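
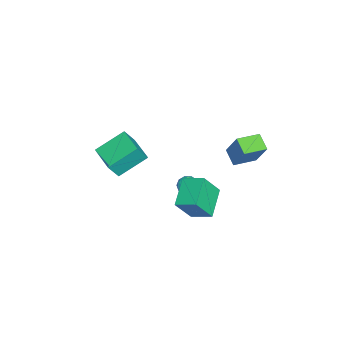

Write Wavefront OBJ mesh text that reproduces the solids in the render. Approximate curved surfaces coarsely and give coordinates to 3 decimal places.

v 0.735 1.287 -0.288
v 1.365 1.417 -0.06
v 0.955 0.203 -0.28
v 1.585 0.333 -0.052
v 1.046 0.442 0.354
v 0.91 1.112 0.348
v 1.41 0.508 -0.688
v 1.274 1.178 -0.694
v 1.783 0.935 -0.307
v 1.558 0.895 0.337
v 0.762 0.725 -0.677
v 0.537 0.685 -0.033
v 1.031 1.447 -0.175
v 1.289 0.173 -0.165
v 0.972 0.237 0.073
v 1.343 0.313 0.207
v 0.763 1.268 0.065
v 1.134 1.344 0.199
v 0.946 0.771 0.443
v 1.186 0.276 -0.539
v 1.557 0.352 -0.405
v 0.977 1.307 -0.547
v 1.348 1.383 -0.413
v 1.374 0.849 -0.783
v 1.647 1.24 -0.186
v 1.776 0.603 -0.181
v 1.673 0.706 -0.555
v 1.593 1.1 -0.558
v 1.515 1.216 0.193
v 1.644 0.579 0.198
v 1.327 0.644 0.436
v 1.247 1.037 0.433
v 1.76 0.934 0.047
v 0.676 1.041 -0.538
v 0.805 0.404 -0.533
v 1.073 0.583 -0.773
v 0.993 0.976 -0.776
v 0.544 1.017 -0.159
v 0.673 0.38 -0.154
v 0.727 0.52 0.218
v 0.647 0.914 0.215
v 0.56 0.686 -0.387
v -1.273 -2.867 1.152
v -0.749 -3.352 2.344
v 0.133 -1.754 0.987
v 0.656 -2.24 2.18
v -0.216 -4.36 0.08
v 0.307 -4.846 1.273
v 1.189 -3.248 -0.084
v 1.713 -3.733 1.108
v -3.887 3.448 -0.46
v -3.274 4.176 1.288
v -3.036 4.053 -1.01
v -2.423 4.781 0.738
v -2.937 2.259 -0.298
v -2.324 2.987 1.45
v -2.086 2.864 -0.848
v -1.473 3.592 0.9
v 3.875 1.552 -0.357
v 2.095 1.629 0.411
v 4.163 2.811 0.186
v 2.382 2.887 0.953
v 4.498 0.753 1.167
v 2.717 0.829 1.934
v 4.785 2.011 1.709
v 3.005 2.088 2.477
f 1 38 17
f 38 12 41
f 17 41 6
f 38 41 17
f 1 17 13
f 17 6 18
f 13 18 2
f 17 18 13
f 1 13 22
f 13 2 23
f 22 23 8
f 13 23 22
f 1 22 34
f 22 8 37
f 34 37 11
f 22 37 34
f 1 34 38
f 34 11 42
f 38 42 12
f 34 42 38
f 2 18 29
f 18 6 32
f 29 32 10
f 18 32 29
f 6 41 19
f 41 12 40
f 19 40 5
f 41 40 19
f 12 42 39
f 42 11 35
f 39 35 3
f 42 35 39
f 11 37 36
f 37 8 24
f 36 24 7
f 37 24 36
f 8 23 28
f 23 2 25
f 28 25 9
f 23 25 28
f 4 30 16
f 30 10 31
f 16 31 5
f 30 31 16
f 4 16 14
f 16 5 15
f 14 15 3
f 16 15 14
f 4 14 21
f 14 3 20
f 21 20 7
f 14 20 21
f 4 21 26
f 21 7 27
f 26 27 9
f 21 27 26
f 4 26 30
f 26 9 33
f 30 33 10
f 26 33 30
f 5 31 19
f 31 10 32
f 19 32 6
f 31 32 19
f 3 15 39
f 15 5 40
f 39 40 12
f 15 40 39
f 7 20 36
f 20 3 35
f 36 35 11
f 20 35 36
f 9 27 28
f 27 7 24
f 28 24 8
f 27 24 28
f 10 33 29
f 33 9 25
f 29 25 2
f 33 25 29
f 44 46 43
f 47 44 43
f 43 46 45
f 45 47 43
f 44 50 46
f 48 44 47
f 48 50 44
f 46 50 45
f 49 47 45
f 45 50 49
f 49 48 47
f 50 48 49
f 52 54 51
f 55 52 51
f 51 54 53
f 53 55 51
f 52 58 54
f 56 52 55
f 56 58 52
f 54 58 53
f 57 55 53
f 53 58 57
f 57 56 55
f 58 56 57
f 60 62 59
f 63 60 59
f 59 62 61
f 61 63 59
f 60 66 62
f 64 60 63
f 64 66 60
f 62 66 61
f 65 63 61
f 61 66 65
f 65 64 63
f 66 64 65



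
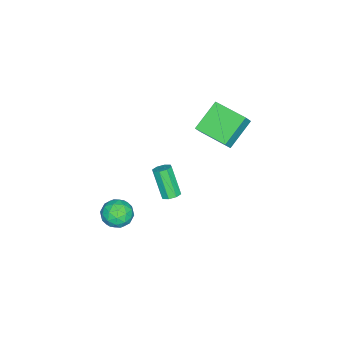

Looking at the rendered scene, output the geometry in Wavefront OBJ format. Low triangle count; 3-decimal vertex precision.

v -3.307 1.896 1.949
v -4.887 2.412 3.131
v -2.763 3.898 1.802
v -4.343 4.414 2.985
v -2.777 1.806 2.695
v -4.357 2.322 3.878
v -2.233 3.808 2.549
v -3.813 4.324 3.731
v 0.043 1.667 -0.786
v 0.518 1.37 -0.778
v -0.008 0.576 0.855
v -0.483 0.873 0.846
v 0.557 1.749 -0.581
v 0.032 0.954 1.052
v 0.296 2.079 -0.504
v -0.23 1.285 1.128
v -0.114 2.169 -0.593
v -0.64 1.374 1.04
v -0.432 1.964 -0.795
v -0.958 1.17 0.838
v -0.472 1.586 -0.992
v -0.997 0.791 0.641
v -0.21 1.255 -1.068
v -0.736 0.461 0.564
v 0.2 1.166 -0.98
v -0.326 0.371 0.653
v 2.536 0.479 -0.391
v 3.394 0.45 -0.79
v 2.986 -0.55 0.65
v 3.844 -0.579 0.251
v 3.562 0.199 0.711
v 3.284 0.834 0.067
v 3.096 -0.934 -0.207
v 2.818 -0.299 -0.851
v 3.739 -0.424 -0.677
v 4.028 0.277 -0.11
v 2.352 -0.377 -0.03
v 2.641 0.324 0.537
v 2.925 0.555 -0.682
v 3.455 -0.655 0.542
v 3.289 -0.198 0.812
v 3.793 -0.215 0.577
v 2.861 0.781 -0.178
v 3.365 0.764 -0.413
v 3.464 0.616 0.47
v 3.015 -0.864 0.273
v 3.519 -0.881 0.038
v 2.587 0.115 -0.717
v 3.091 0.098 -0.952
v 2.916 -0.716 -0.61
v 3.633 0.024 -0.85
v 3.897 -0.581 -0.238
v 3.458 -0.79 -0.508
v 3.294 -0.416 -0.886
v 3.802 0.436 -0.517
v 4.067 -0.169 0.095
v 3.901 0.288 0.366
v 3.738 0.662 -0.013
v 4.005 -0.078 -0.45
v 2.313 0.069 -0.235
v 2.578 -0.536 0.377
v 2.642 -0.762 -0.127
v 2.479 -0.388 -0.506
v 2.483 0.481 0.098
v 2.747 -0.124 0.71
v 3.086 0.316 0.746
v 2.922 0.69 0.368
v 2.375 -0.022 0.31
f 2 4 1
f 5 2 1
f 1 4 3
f 3 5 1
f 2 8 4
f 6 2 5
f 6 8 2
f 4 8 3
f 7 5 3
f 3 8 7
f 7 6 5
f 8 6 7
f 10 9 13
f 10 13 11
f 11 13 14
f 11 14 12
f 13 9 15
f 13 15 14
f 14 15 16
f 14 16 12
f 15 9 17
f 15 17 16
f 16 17 18
f 16 18 12
f 17 9 19
f 17 19 18
f 18 19 20
f 18 20 12
f 19 9 21
f 19 21 20
f 20 21 22
f 20 22 12
f 21 9 23
f 21 23 22
f 22 23 24
f 22 24 12
f 23 9 25
f 23 25 24
f 24 25 26
f 24 26 12
f 25 9 10
f 25 10 26
f 26 10 11
f 26 11 12
f 27 64 43
f 64 38 67
f 43 67 32
f 64 67 43
f 27 43 39
f 43 32 44
f 39 44 28
f 43 44 39
f 27 39 48
f 39 28 49
f 48 49 34
f 39 49 48
f 27 48 60
f 48 34 63
f 60 63 37
f 48 63 60
f 27 60 64
f 60 37 68
f 64 68 38
f 60 68 64
f 28 44 55
f 44 32 58
f 55 58 36
f 44 58 55
f 32 67 45
f 67 38 66
f 45 66 31
f 67 66 45
f 38 68 65
f 68 37 61
f 65 61 29
f 68 61 65
f 37 63 62
f 63 34 50
f 62 50 33
f 63 50 62
f 34 49 54
f 49 28 51
f 54 51 35
f 49 51 54
f 30 56 42
f 56 36 57
f 42 57 31
f 56 57 42
f 30 42 40
f 42 31 41
f 40 41 29
f 42 41 40
f 30 40 47
f 40 29 46
f 47 46 33
f 40 46 47
f 30 47 52
f 47 33 53
f 52 53 35
f 47 53 52
f 30 52 56
f 52 35 59
f 56 59 36
f 52 59 56
f 31 57 45
f 57 36 58
f 45 58 32
f 57 58 45
f 29 41 65
f 41 31 66
f 65 66 38
f 41 66 65
f 33 46 62
f 46 29 61
f 62 61 37
f 46 61 62
f 35 53 54
f 53 33 50
f 54 50 34
f 53 50 54
f 36 59 55
f 59 35 51
f 55 51 28
f 59 51 55



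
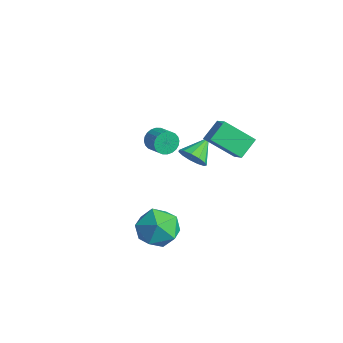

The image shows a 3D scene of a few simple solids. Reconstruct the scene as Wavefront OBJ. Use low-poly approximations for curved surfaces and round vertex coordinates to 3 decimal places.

v -1.437 -3.911 -3.192
v -0.974 -3.235 -4.138
v 0.414 -4.045 -2.382
v 0.877 -3.369 -3.328
v 0.124 -2.832 -2.485
v -1.02 -2.75 -2.985
v 0.46 -4.53 -3.535
v -0.684 -4.448 -4.035
v 0.198 -3.618 -4.349
v -0.01 -2.568 -3.701
v -0.55 -4.712 -2.819
v -0.758 -3.662 -2.171
v -1.136 -1.244 0.324
v -0.522 -0.821 0.033
v -1.584 -0.076 1.076
v -0.864 -0.766 -0.257
v -1.291 -0.863 -0.362
v -1.669 -1.081 -0.249
v -1.878 -1.35 0.046
v -1.851 -1.586 0.429
v -1.597 -1.714 0.779
v -1.196 -1.692 0.984
v -0.776 -1.528 0.98
v -0.47 -1.274 0.768
v -0.376 -1.01 0.415
v -4.47 -1.32 -0.485
v -4.26 -1.674 -1.051
v -3.281 -1.654 -0.701
v -3.49 -1.3 -0.135
v -4.234 -1.416 -1.137
v -3.255 -1.396 -0.787
v -4.244 -1.144 -1.124
v -3.265 -1.124 -0.774
v -4.289 -0.898 -1.014
v -3.31 -0.878 -0.663
v -4.361 -0.716 -0.823
v -3.382 -0.696 -0.472
v -4.45 -0.627 -0.58
v -3.471 -0.607 -0.23
v -4.541 -0.643 -0.324
v -3.562 -0.623 0.027
v -4.622 -0.762 -0.091
v -3.643 -0.742 0.259
v -4.679 -0.966 0.081
v -3.7 -0.946 0.431
v -4.705 -1.224 0.167
v -3.726 -1.204 0.517
v -4.695 -1.496 0.154
v -3.716 -1.476 0.504
v -4.65 -1.742 0.043
v -3.671 -1.722 0.394
v -4.578 -1.924 -0.148
v -3.599 -1.904 0.203
v -4.489 -2.013 -0.39
v -3.51 -1.993 -0.04
v -4.398 -1.997 -0.647
v -3.419 -1.977 -0.296
v -4.317 -1.878 -0.879
v -3.338 -1.858 -0.529
v -0.263 -1.184 2.299
v 0.681 -1.361 2.932
v -0.568 -0.236 3.021
v 0.375 -0.413 3.654
v 0.685 -0.047 1.206
v 1.628 -0.224 1.839
v 0.379 0.901 1.928
v 1.323 0.724 2.561
f 1 12 6
f 1 6 2
f 1 2 8
f 1 8 11
f 1 11 12
f 2 6 10
f 6 12 5
f 12 11 3
f 11 8 7
f 8 2 9
f 4 10 5
f 4 5 3
f 4 3 7
f 4 7 9
f 4 9 10
f 5 10 6
f 3 5 12
f 7 3 11
f 9 7 8
f 10 9 2
f 14 13 16
f 14 16 15
f 16 13 17
f 16 17 15
f 17 13 18
f 17 18 15
f 18 13 19
f 18 19 15
f 19 13 20
f 19 20 15
f 20 13 21
f 20 21 15
f 21 13 22
f 21 22 15
f 22 13 23
f 22 23 15
f 23 13 24
f 23 24 15
f 24 13 25
f 24 25 15
f 25 13 14
f 25 14 15
f 27 26 30
f 27 30 28
f 28 30 31
f 28 31 29
f 30 26 32
f 30 32 31
f 31 32 33
f 31 33 29
f 32 26 34
f 32 34 33
f 33 34 35
f 33 35 29
f 34 26 36
f 34 36 35
f 35 36 37
f 35 37 29
f 36 26 38
f 36 38 37
f 37 38 39
f 37 39 29
f 38 26 40
f 38 40 39
f 39 40 41
f 39 41 29
f 40 26 42
f 40 42 41
f 41 42 43
f 41 43 29
f 42 26 44
f 42 44 43
f 43 44 45
f 43 45 29
f 44 26 46
f 44 46 45
f 45 46 47
f 45 47 29
f 46 26 48
f 46 48 47
f 47 48 49
f 47 49 29
f 48 26 50
f 48 50 49
f 49 50 51
f 49 51 29
f 50 26 52
f 50 52 51
f 51 52 53
f 51 53 29
f 52 26 54
f 52 54 53
f 53 54 55
f 53 55 29
f 54 26 56
f 54 56 55
f 55 56 57
f 55 57 29
f 56 26 58
f 56 58 57
f 57 58 59
f 57 59 29
f 58 26 27
f 58 27 59
f 59 27 28
f 59 28 29
f 61 63 60
f 64 61 60
f 60 63 62
f 62 64 60
f 61 67 63
f 65 61 64
f 65 67 61
f 63 67 62
f 66 64 62
f 62 67 66
f 66 65 64
f 67 65 66



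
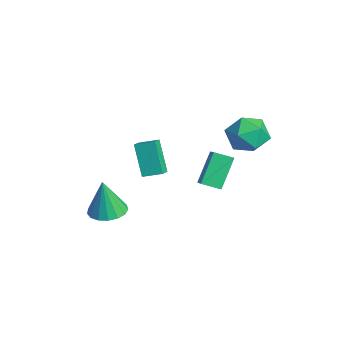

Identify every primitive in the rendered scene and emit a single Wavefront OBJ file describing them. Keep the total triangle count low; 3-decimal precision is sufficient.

v -0.404 2.685 2.412
v 0.669 2.925 2.695
v -0.209 0.995 3.105
v 0.864 1.235 3.388
v 0.006 1.741 3.934
v -0.114 2.785 3.505
v 0.574 1.135 2.295
v 0.454 2.179 1.866
v 1.274 1.967 2.623
v 0.923 2.341 3.636
v -0.463 1.579 2.164
v -0.814 1.953 3.177
v -3.089 -2.406 1.018
v -2.664 -1.539 1.313
v -3.737 -1.956 0.629
v -3.312 -1.089 0.924
v -2.088 -2.351 -0.584
v -1.663 -1.484 -0.289
v -2.736 -1.901 -0.973
v -2.311 -1.034 -0.678
v -1.939 1.965 -0.093
v -2.341 1.108 0.227
v -0.726 1.697 0.712
v -1.129 0.839 1.032
v -1.171 1.061 -1.552
v -1.574 0.203 -1.232
v 0.041 0.792 -0.747
v -0.361 -0.065 -0.427
v -3.605 -3.602 -3.744
v -2.651 -3.869 -3.739
v -3.675 -3.818 -1.696
v -2.637 -3.398 -3.689
v -2.845 -2.974 -3.652
v -3.227 -2.694 -3.635
v -3.695 -2.622 -3.644
v -4.143 -2.774 -3.675
v -4.467 -3.117 -3.723
v -4.594 -3.57 -3.775
v -4.494 -4.031 -3.82
v -4.19 -4.394 -3.847
v -3.753 -4.575 -3.851
v -3.281 -4.534 -3.83
v -2.884 -4.279 -3.79
f 1 12 6
f 1 6 2
f 1 2 8
f 1 8 11
f 1 11 12
f 2 6 10
f 6 12 5
f 12 11 3
f 11 8 7
f 8 2 9
f 4 10 5
f 4 5 3
f 4 3 7
f 4 7 9
f 4 9 10
f 5 10 6
f 3 5 12
f 7 3 11
f 9 7 8
f 10 9 2
f 14 16 13
f 17 14 13
f 13 16 15
f 15 17 13
f 14 20 16
f 18 14 17
f 18 20 14
f 16 20 15
f 19 17 15
f 15 20 19
f 19 18 17
f 20 18 19
f 22 24 21
f 25 22 21
f 21 24 23
f 23 25 21
f 22 28 24
f 26 22 25
f 26 28 22
f 24 28 23
f 27 25 23
f 23 28 27
f 27 26 25
f 28 26 27
f 30 29 32
f 30 32 31
f 32 29 33
f 32 33 31
f 33 29 34
f 33 34 31
f 34 29 35
f 34 35 31
f 35 29 36
f 35 36 31
f 36 29 37
f 36 37 31
f 37 29 38
f 37 38 31
f 38 29 39
f 38 39 31
f 39 29 40
f 39 40 31
f 40 29 41
f 40 41 31
f 41 29 42
f 41 42 31
f 42 29 43
f 42 43 31
f 43 29 30
f 43 30 31



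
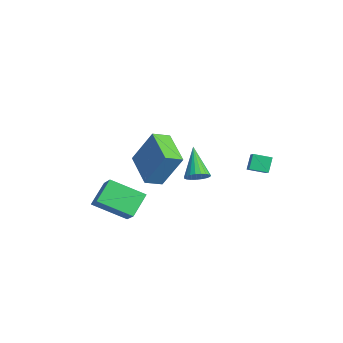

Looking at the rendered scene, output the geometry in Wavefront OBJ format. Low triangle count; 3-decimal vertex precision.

v -0.987 1.288 -0.757
v -0.58 1.019 -0.269
v -2.413 1.592 0.597
v -0.511 1.298 -0.258
v -0.524 1.574 -0.334
v -0.617 1.801 -0.482
v -0.774 1.94 -0.679
v -0.968 1.965 -0.889
v -1.165 1.874 -1.076
v -1.332 1.681 -1.208
v -1.439 1.421 -1.262
v -1.468 1.137 -1.229
v -1.414 0.88 -1.115
v -1.286 0.693 -0.938
v -1.106 0.609 -0.731
v -0.906 0.643 -0.528
v -0.72 0.788 -0.365
v 2.976 2.334 1.896
v 2.573 2.693 2.641
v 3.348 3.183 1.687
v 2.945 3.542 2.432
v 3.915 2.078 2.528
v 3.512 2.437 3.273
v 4.287 2.927 2.319
v 3.884 3.286 3.064
v 1.832 -3.125 3.178
v 2.424 -2.293 5.047
v 1.726 -2.205 2.802
v 2.318 -1.372 4.671
v 3.722 -3.148 2.589
v 4.314 -2.315 4.458
v 3.616 -2.227 2.213
v 4.208 -1.395 4.082
v -0.174 -2.065 -1.086
v -1.038 -3.649 -0.179
v 1.156 -2.178 -0.017
v 0.292 -3.762 0.891
v 0.508 -2.978 -2.031
v -0.356 -4.562 -1.123
v 1.838 -3.091 -0.961
v 0.974 -4.675 -0.054
f 2 1 4
f 2 4 3
f 4 1 5
f 4 5 3
f 5 1 6
f 5 6 3
f 6 1 7
f 6 7 3
f 7 1 8
f 7 8 3
f 8 1 9
f 8 9 3
f 9 1 10
f 9 10 3
f 10 1 11
f 10 11 3
f 11 1 12
f 11 12 3
f 12 1 13
f 12 13 3
f 13 1 14
f 13 14 3
f 14 1 15
f 14 15 3
f 15 1 16
f 15 16 3
f 16 1 17
f 16 17 3
f 17 1 2
f 17 2 3
f 19 21 18
f 22 19 18
f 18 21 20
f 20 22 18
f 19 25 21
f 23 19 22
f 23 25 19
f 21 25 20
f 24 22 20
f 20 25 24
f 24 23 22
f 25 23 24
f 27 29 26
f 30 27 26
f 26 29 28
f 28 30 26
f 27 33 29
f 31 27 30
f 31 33 27
f 29 33 28
f 32 30 28
f 28 33 32
f 32 31 30
f 33 31 32
f 35 37 34
f 38 35 34
f 34 37 36
f 36 38 34
f 35 41 37
f 39 35 38
f 39 41 35
f 37 41 36
f 40 38 36
f 36 41 40
f 40 39 38
f 41 39 40



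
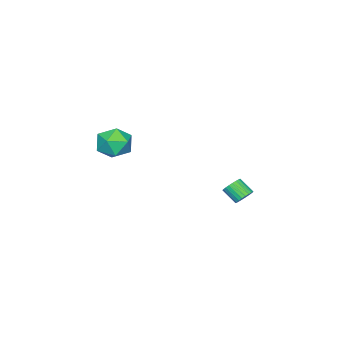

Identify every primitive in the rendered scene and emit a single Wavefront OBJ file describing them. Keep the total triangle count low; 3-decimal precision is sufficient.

v 2.666 -1.59 3.407
v 3.155 -1.285 2.591
v 3.765 -2.755 3.629
v 4.254 -2.45 2.813
v 4.241 -1.877 3.631
v 3.562 -1.157 3.494
v 3.358 -2.883 2.726
v 2.679 -2.163 2.589
v 3.582 -2.084 2.17
v 4.128 -1.462 2.73
v 2.792 -2.578 3.49
v 3.338 -1.956 4.05
v -3.259 1.071 -2.892
v -2.968 0.747 -3.276
v -3.011 -0.055 -2.631
v -3.301 0.269 -2.248
v -2.799 0.835 -3.155
v -2.841 0.033 -2.511
v -2.699 0.959 -2.994
v -2.741 0.157 -2.35
v -2.684 1.1 -2.818
v -2.727 0.298 -2.173
v -2.757 1.237 -2.653
v -2.8 0.435 -2.008
v -2.906 1.348 -2.524
v -2.949 0.546 -1.88
v -3.109 1.417 -2.452
v -3.152 0.615 -1.807
v -3.335 1.434 -2.446
v -3.378 0.632 -1.801
v -3.549 1.395 -2.509
v -3.592 0.593 -1.864
v -3.719 1.307 -2.629
v -3.761 0.505 -1.985
v -3.819 1.183 -2.79
v -3.861 0.381 -2.146
v -3.833 1.042 -2.967
v -3.876 0.24 -2.322
v -3.76 0.905 -3.132
v -3.803 0.103 -2.487
v -3.611 0.794 -3.26
v -3.654 -0.008 -2.616
v -3.408 0.725 -3.333
v -3.451 -0.077 -2.688
v -3.182 0.708 -3.339
v -3.225 -0.094 -2.694
f 1 12 6
f 1 6 2
f 1 2 8
f 1 8 11
f 1 11 12
f 2 6 10
f 6 12 5
f 12 11 3
f 11 8 7
f 8 2 9
f 4 10 5
f 4 5 3
f 4 3 7
f 4 7 9
f 4 9 10
f 5 10 6
f 3 5 12
f 7 3 11
f 9 7 8
f 10 9 2
f 14 13 17
f 14 17 15
f 15 17 18
f 15 18 16
f 17 13 19
f 17 19 18
f 18 19 20
f 18 20 16
f 19 13 21
f 19 21 20
f 20 21 22
f 20 22 16
f 21 13 23
f 21 23 22
f 22 23 24
f 22 24 16
f 23 13 25
f 23 25 24
f 24 25 26
f 24 26 16
f 25 13 27
f 25 27 26
f 26 27 28
f 26 28 16
f 27 13 29
f 27 29 28
f 28 29 30
f 28 30 16
f 29 13 31
f 29 31 30
f 30 31 32
f 30 32 16
f 31 13 33
f 31 33 32
f 32 33 34
f 32 34 16
f 33 13 35
f 33 35 34
f 34 35 36
f 34 36 16
f 35 13 37
f 35 37 36
f 36 37 38
f 36 38 16
f 37 13 39
f 37 39 38
f 38 39 40
f 38 40 16
f 39 13 41
f 39 41 40
f 40 41 42
f 40 42 16
f 41 13 43
f 41 43 42
f 42 43 44
f 42 44 16
f 43 13 45
f 43 45 44
f 44 45 46
f 44 46 16
f 45 13 14
f 45 14 46
f 46 14 15
f 46 15 16



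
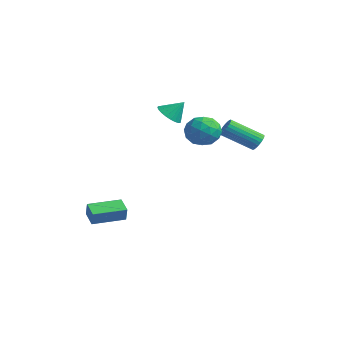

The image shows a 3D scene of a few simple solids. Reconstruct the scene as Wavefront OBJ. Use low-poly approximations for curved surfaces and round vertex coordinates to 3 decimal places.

v -3.013 -3.463 -3.591
v -2.669 -3.59 -2.715
v -2.557 -1.559 -3.495
v -2.213 -1.686 -2.619
v -2.047 -3.674 -4.001
v -1.703 -3.801 -3.125
v -1.591 -1.77 -3.905
v -1.247 -1.897 -3.029
v 3.884 3.105 2.525
v 4.359 3.053 2.872
v 3.391 1.584 3.981
v 2.916 1.635 3.635
v 4.24 3.216 2.983
v 3.272 1.746 4.092
v 4.066 3.361 3.024
v 3.099 1.892 4.134
v 3.865 3.468 2.99
v 2.897 1.998 4.099
v 3.667 3.519 2.885
v 2.699 2.049 3.994
v 3.501 3.507 2.725
v 2.534 2.038 3.834
v 3.394 3.434 2.535
v 2.427 1.965 3.644
v 3.362 3.311 2.343
v 2.394 1.841 3.452
v 3.409 3.156 2.179
v 2.441 1.687 3.288
v 3.528 2.994 2.068
v 2.56 1.524 3.177
v 3.701 2.848 2.026
v 2.734 1.379 3.136
v 3.903 2.742 2.061
v 2.935 1.272 3.17
v 4.101 2.691 2.166
v 3.133 1.221 3.275
v 4.266 2.702 2.326
v 3.299 1.233 3.435
v 4.373 2.775 2.516
v 3.406 1.306 3.625
v 4.406 2.899 2.708
v 3.438 1.429 3.817
v -1.59 1.034 3.441
v -1.002 0.434 3.569
v -1.11 1.706 4.379
v -0.848 0.63 3.35
v -0.807 0.887 3.145
v -0.885 1.167 2.985
v -1.07 1.426 2.894
v -1.335 1.626 2.887
v -1.638 1.736 2.963
v -1.934 1.739 3.113
v -2.178 1.635 3.312
v -2.332 1.439 3.531
v -2.373 1.182 3.736
v -2.295 0.902 3.896
v -2.11 0.642 3.987
v -1.846 0.442 3.995
v -1.542 0.333 3.918
v -1.246 0.33 3.769
v 3.953 0.143 4.786
v 4.531 0.317 3.938
v 3.189 -1.137 4.002
v 3.767 -0.963 3.154
v 4.211 -1.335 4.019
v 4.683 -0.544 4.504
v 3.037 -0.276 3.436
v 3.509 0.515 3.921
v 3.965 0.058 3.104
v 4.69 -0.596 3.464
v 3.03 -0.224 4.476
v 3.755 -0.878 4.836
v 4.309 0.342 4.431
v 3.411 -1.162 3.509
v 3.672 -1.381 4.017
v 4.011 -1.278 3.519
v 4.399 -0.164 4.763
v 4.738 -0.061 4.265
v 4.55 -1.032 4.312
v 2.982 -0.759 3.675
v 3.321 -0.656 3.177
v 3.709 0.458 4.421
v 4.048 0.561 3.923
v 3.17 0.212 3.628
v 4.316 0.292 3.442
v 3.867 -0.46 2.981
v 3.438 -0.056 3.147
v 3.716 0.409 3.432
v 4.743 -0.092 3.654
v 4.293 -0.844 3.193
v 4.554 -1.063 3.701
v 4.832 -0.598 3.986
v 4.41 -0.244 3.164
v 3.427 0.024 4.747
v 2.977 -0.728 4.286
v 2.888 -0.222 3.954
v 3.166 0.243 4.239
v 3.853 -0.36 4.959
v 3.404 -1.112 4.498
v 4.004 -1.229 4.508
v 4.282 -0.764 4.793
v 3.31 -0.576 4.776
f 2 4 1
f 5 2 1
f 1 4 3
f 3 5 1
f 2 8 4
f 6 2 5
f 6 8 2
f 4 8 3
f 7 5 3
f 3 8 7
f 7 6 5
f 8 6 7
f 10 9 13
f 10 13 11
f 11 13 14
f 11 14 12
f 13 9 15
f 13 15 14
f 14 15 16
f 14 16 12
f 15 9 17
f 15 17 16
f 16 17 18
f 16 18 12
f 17 9 19
f 17 19 18
f 18 19 20
f 18 20 12
f 19 9 21
f 19 21 20
f 20 21 22
f 20 22 12
f 21 9 23
f 21 23 22
f 22 23 24
f 22 24 12
f 23 9 25
f 23 25 24
f 24 25 26
f 24 26 12
f 25 9 27
f 25 27 26
f 26 27 28
f 26 28 12
f 27 9 29
f 27 29 28
f 28 29 30
f 28 30 12
f 29 9 31
f 29 31 30
f 30 31 32
f 30 32 12
f 31 9 33
f 31 33 32
f 32 33 34
f 32 34 12
f 33 9 35
f 33 35 34
f 34 35 36
f 34 36 12
f 35 9 37
f 35 37 36
f 36 37 38
f 36 38 12
f 37 9 39
f 37 39 38
f 38 39 40
f 38 40 12
f 39 9 41
f 39 41 40
f 40 41 42
f 40 42 12
f 41 9 10
f 41 10 42
f 42 10 11
f 42 11 12
f 44 43 46
f 44 46 45
f 46 43 47
f 46 47 45
f 47 43 48
f 47 48 45
f 48 43 49
f 48 49 45
f 49 43 50
f 49 50 45
f 50 43 51
f 50 51 45
f 51 43 52
f 51 52 45
f 52 43 53
f 52 53 45
f 53 43 54
f 53 54 45
f 54 43 55
f 54 55 45
f 55 43 56
f 55 56 45
f 56 43 57
f 56 57 45
f 57 43 58
f 57 58 45
f 58 43 59
f 58 59 45
f 59 43 60
f 59 60 45
f 60 43 44
f 60 44 45
f 61 98 77
f 98 72 101
f 77 101 66
f 98 101 77
f 61 77 73
f 77 66 78
f 73 78 62
f 77 78 73
f 61 73 82
f 73 62 83
f 82 83 68
f 73 83 82
f 61 82 94
f 82 68 97
f 94 97 71
f 82 97 94
f 61 94 98
f 94 71 102
f 98 102 72
f 94 102 98
f 62 78 89
f 78 66 92
f 89 92 70
f 78 92 89
f 66 101 79
f 101 72 100
f 79 100 65
f 101 100 79
f 72 102 99
f 102 71 95
f 99 95 63
f 102 95 99
f 71 97 96
f 97 68 84
f 96 84 67
f 97 84 96
f 68 83 88
f 83 62 85
f 88 85 69
f 83 85 88
f 64 90 76
f 90 70 91
f 76 91 65
f 90 91 76
f 64 76 74
f 76 65 75
f 74 75 63
f 76 75 74
f 64 74 81
f 74 63 80
f 81 80 67
f 74 80 81
f 64 81 86
f 81 67 87
f 86 87 69
f 81 87 86
f 64 86 90
f 86 69 93
f 90 93 70
f 86 93 90
f 65 91 79
f 91 70 92
f 79 92 66
f 91 92 79
f 63 75 99
f 75 65 100
f 99 100 72
f 75 100 99
f 67 80 96
f 80 63 95
f 96 95 71
f 80 95 96
f 69 87 88
f 87 67 84
f 88 84 68
f 87 84 88
f 70 93 89
f 93 69 85
f 89 85 62
f 93 85 89



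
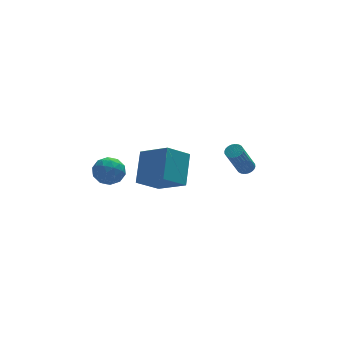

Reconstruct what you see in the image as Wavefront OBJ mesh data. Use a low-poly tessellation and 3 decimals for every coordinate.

v -3.715 4.35 2.134
v -2.868 4.229 2.486
v -3.612 3.031 1.434
v -2.765 2.91 1.786
v -3.505 2.882 2.341
v -3.569 3.698 2.773
v -2.911 3.562 1.147
v -2.975 4.378 1.579
v -2.371 3.742 1.876
v -2.739 3.322 2.614
v -3.741 3.938 1.306
v -4.109 3.518 2.044
v -3.3 4.406 2.371
v -3.18 2.854 1.549
v -3.615 2.838 1.875
v -3.117 2.767 2.082
v -3.712 4.093 2.54
v -3.215 4.022 2.747
v -3.589 3.231 2.662
v -3.265 3.238 1.173
v -2.768 3.167 1.38
v -3.363 4.493 1.838
v -2.865 4.422 2.045
v -2.891 4.029 1.258
v -2.511 4.048 2.22
v -2.45 3.272 1.809
v -2.536 3.656 1.433
v -2.573 4.135 1.687
v -2.727 3.801 2.654
v -2.666 3.026 2.243
v -3.101 3.01 2.568
v -3.139 3.489 2.823
v -2.435 3.515 2.295
v -3.814 4.234 1.677
v -3.753 3.459 1.266
v -3.341 3.771 1.097
v -3.379 4.25 1.352
v -4.03 3.988 2.111
v -3.969 3.212 1.7
v -3.907 3.125 2.233
v -3.944 3.604 2.487
v -4.045 3.745 1.625
v -1.974 3.027 1.263
v -1.407 4.45 2.626
v -0.701 3.396 0.349
v -0.134 4.818 1.711
v -0.866 1.642 2.249
v -0.299 3.064 3.611
v 0.407 2.01 1.334
v 0.974 3.433 2.697
v 4.026 3.57 1.151
v 4.449 3.307 1.263
v 3.596 2.688 3.022
v 3.174 2.95 2.909
v 4.49 3.484 1.345
v 3.638 2.864 3.104
v 4.46 3.673 1.397
v 3.608 3.054 3.156
v 4.365 3.847 1.412
v 3.512 3.228 3.171
v 4.217 3.979 1.387
v 3.365 3.36 3.146
v 4.041 4.048 1.326
v 3.189 3.429 3.085
v 3.863 4.045 1.239
v 3.01 3.425 2.997
v 3.709 3.969 1.138
v 2.857 3.35 2.896
v 3.604 3.832 1.038
v 2.751 3.213 2.797
v 3.562 3.656 0.956
v 2.71 3.036 2.715
v 3.592 3.466 0.904
v 2.74 2.847 2.663
v 3.688 3.292 0.889
v 2.835 2.673 2.648
v 3.835 3.16 0.914
v 2.983 2.541 2.673
v 4.011 3.091 0.975
v 3.159 2.472 2.734
v 4.19 3.095 1.063
v 3.337 2.475 2.821
v 4.343 3.17 1.164
v 3.491 2.551 2.922
f 1 38 17
f 38 12 41
f 17 41 6
f 38 41 17
f 1 17 13
f 17 6 18
f 13 18 2
f 17 18 13
f 1 13 22
f 13 2 23
f 22 23 8
f 13 23 22
f 1 22 34
f 22 8 37
f 34 37 11
f 22 37 34
f 1 34 38
f 34 11 42
f 38 42 12
f 34 42 38
f 2 18 29
f 18 6 32
f 29 32 10
f 18 32 29
f 6 41 19
f 41 12 40
f 19 40 5
f 41 40 19
f 12 42 39
f 42 11 35
f 39 35 3
f 42 35 39
f 11 37 36
f 37 8 24
f 36 24 7
f 37 24 36
f 8 23 28
f 23 2 25
f 28 25 9
f 23 25 28
f 4 30 16
f 30 10 31
f 16 31 5
f 30 31 16
f 4 16 14
f 16 5 15
f 14 15 3
f 16 15 14
f 4 14 21
f 14 3 20
f 21 20 7
f 14 20 21
f 4 21 26
f 21 7 27
f 26 27 9
f 21 27 26
f 4 26 30
f 26 9 33
f 30 33 10
f 26 33 30
f 5 31 19
f 31 10 32
f 19 32 6
f 31 32 19
f 3 15 39
f 15 5 40
f 39 40 12
f 15 40 39
f 7 20 36
f 20 3 35
f 36 35 11
f 20 35 36
f 9 27 28
f 27 7 24
f 28 24 8
f 27 24 28
f 10 33 29
f 33 9 25
f 29 25 2
f 33 25 29
f 44 46 43
f 47 44 43
f 43 46 45
f 45 47 43
f 44 50 46
f 48 44 47
f 48 50 44
f 46 50 45
f 49 47 45
f 45 50 49
f 49 48 47
f 50 48 49
f 52 51 55
f 52 55 53
f 53 55 56
f 53 56 54
f 55 51 57
f 55 57 56
f 56 57 58
f 56 58 54
f 57 51 59
f 57 59 58
f 58 59 60
f 58 60 54
f 59 51 61
f 59 61 60
f 60 61 62
f 60 62 54
f 61 51 63
f 61 63 62
f 62 63 64
f 62 64 54
f 63 51 65
f 63 65 64
f 64 65 66
f 64 66 54
f 65 51 67
f 65 67 66
f 66 67 68
f 66 68 54
f 67 51 69
f 67 69 68
f 68 69 70
f 68 70 54
f 69 51 71
f 69 71 70
f 70 71 72
f 70 72 54
f 71 51 73
f 71 73 72
f 72 73 74
f 72 74 54
f 73 51 75
f 73 75 74
f 74 75 76
f 74 76 54
f 75 51 77
f 75 77 76
f 76 77 78
f 76 78 54
f 77 51 79
f 77 79 78
f 78 79 80
f 78 80 54
f 79 51 81
f 79 81 80
f 80 81 82
f 80 82 54
f 81 51 83
f 81 83 82
f 82 83 84
f 82 84 54
f 83 51 52
f 83 52 84
f 84 52 53
f 84 53 54



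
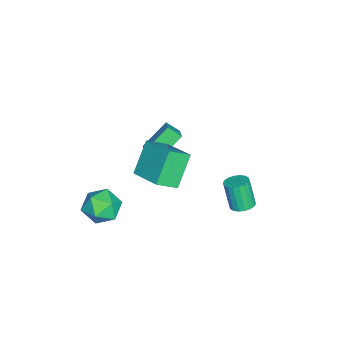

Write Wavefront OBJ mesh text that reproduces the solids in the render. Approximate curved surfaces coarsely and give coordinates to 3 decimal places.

v 0.39 3.917 0.279
v 0.988 4.165 0.486
v 0.629 3.73 2.047
v 0.03 3.483 1.841
v 0.805 4.404 0.511
v 0.445 3.969 2.072
v 0.539 4.547 0.489
v 0.179 4.112 2.05
v 0.243 4.565 0.426
v -0.116 4.13 1.987
v -0.023 4.455 0.334
v -0.383 4.02 1.895
v -0.208 4.238 0.231
v -0.567 3.803 1.792
v -0.274 3.958 0.138
v -0.634 3.523 1.699
v -0.209 3.67 0.073
v -0.568 3.235 1.634
v -0.025 3.431 0.048
v -0.385 2.996 1.609
v 0.241 3.288 0.07
v -0.119 2.853 1.631
v 0.536 3.27 0.133
v 0.177 2.835 1.694
v 0.803 3.38 0.225
v 0.443 2.945 1.786
v 0.987 3.597 0.328
v 0.628 3.162 1.889
v 1.054 3.877 0.421
v 0.694 3.442 1.982
v 1.859 -2.542 -0.691
v 2.724 -2.136 -0.078
v 1.596 -3.864 0.558
v 2.461 -3.458 1.171
v 1.499 -2.862 1.083
v 1.661 -2.045 0.311
v 2.659 -3.955 0.169
v 2.821 -3.138 -0.603
v 3.219 -3.009 0.453
v 2.502 -2.333 1.018
v 1.818 -3.667 -0.538
v 1.101 -2.991 0.027
v -0.018 -1.197 4.103
v 1.23 0.31 4.808
v -0.703 -0.273 3.34
v 0.545 1.234 4.045
v 1.275 -1.534 2.535
v 2.523 -0.027 3.24
v 0.59 -0.61 1.772
v 1.838 0.897 2.477
v -2.528 -1.328 0.343
v -2.544 -2.081 0.904
v -3.57 -0.329 1.655
v -3.585 -1.083 2.216
v -1.675 -1.017 0.784
v -1.69 -1.771 1.345
v -2.716 -0.019 2.096
v -2.732 -0.772 2.657
f 2 1 5
f 2 5 3
f 3 5 6
f 3 6 4
f 5 1 7
f 5 7 6
f 6 7 8
f 6 8 4
f 7 1 9
f 7 9 8
f 8 9 10
f 8 10 4
f 9 1 11
f 9 11 10
f 10 11 12
f 10 12 4
f 11 1 13
f 11 13 12
f 12 13 14
f 12 14 4
f 13 1 15
f 13 15 14
f 14 15 16
f 14 16 4
f 15 1 17
f 15 17 16
f 16 17 18
f 16 18 4
f 17 1 19
f 17 19 18
f 18 19 20
f 18 20 4
f 19 1 21
f 19 21 20
f 20 21 22
f 20 22 4
f 21 1 23
f 21 23 22
f 22 23 24
f 22 24 4
f 23 1 25
f 23 25 24
f 24 25 26
f 24 26 4
f 25 1 27
f 25 27 26
f 26 27 28
f 26 28 4
f 27 1 29
f 27 29 28
f 28 29 30
f 28 30 4
f 29 1 2
f 29 2 30
f 30 2 3
f 30 3 4
f 31 42 36
f 31 36 32
f 31 32 38
f 31 38 41
f 31 41 42
f 32 36 40
f 36 42 35
f 42 41 33
f 41 38 37
f 38 32 39
f 34 40 35
f 34 35 33
f 34 33 37
f 34 37 39
f 34 39 40
f 35 40 36
f 33 35 42
f 37 33 41
f 39 37 38
f 40 39 32
f 44 46 43
f 47 44 43
f 43 46 45
f 45 47 43
f 44 50 46
f 48 44 47
f 48 50 44
f 46 50 45
f 49 47 45
f 45 50 49
f 49 48 47
f 50 48 49
f 52 54 51
f 55 52 51
f 51 54 53
f 53 55 51
f 52 58 54
f 56 52 55
f 56 58 52
f 54 58 53
f 57 55 53
f 53 58 57
f 57 56 55
f 58 56 57



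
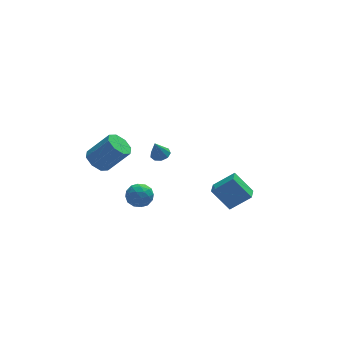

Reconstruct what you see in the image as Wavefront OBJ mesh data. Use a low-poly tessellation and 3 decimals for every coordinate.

v 3.487 -0.515 -3.468
v 2.623 0.107 -2.287
v 3.824 0.349 -3.676
v 2.96 0.97 -2.494
v 4.62 -0.73 -2.526
v 3.756 -0.109 -1.344
v 4.957 0.133 -2.733
v 4.093 0.755 -1.552
v -1.911 -1.796 -0.555
v -1.525 -1.537 0.069
v -2.035 -2.923 -0.009
v -1.649 -2.664 0.615
v -2.361 -2.393 0.458
v -2.284 -1.696 0.121
v -1.276 -2.764 -0.061
v -1.199 -2.067 -0.398
v -1.132 -2.135 0.374
v -1.803 -1.906 0.695
v -1.757 -2.554 -0.635
v -2.428 -2.325 -0.314
v -1.707 -1.567 -0.291
v -1.853 -2.893 0.351
v -2.272 -2.734 0.259
v -2.045 -2.581 0.625
v -2.153 -1.661 -0.26
v -1.926 -1.509 0.106
v -2.418 -2.012 0.335
v -1.634 -2.951 -0.046
v -1.407 -2.799 0.32
v -1.515 -1.879 -0.565
v -1.288 -1.726 -0.199
v -1.142 -2.448 -0.275
v -1.249 -1.766 0.255
v -1.322 -2.429 0.576
v -1.103 -2.488 0.179
v -1.057 -2.078 -0.019
v -1.643 -1.632 0.444
v -1.717 -2.295 0.764
v -2.135 -2.135 0.672
v -2.09 -1.726 0.474
v -1.413 -1.983 0.623
v -1.843 -2.165 -0.704
v -1.917 -2.828 -0.384
v -1.47 -2.734 -0.414
v -1.425 -2.325 -0.612
v -2.238 -2.031 -0.516
v -2.311 -2.694 -0.195
v -2.503 -2.382 0.079
v -2.457 -1.972 -0.119
v -2.147 -2.477 -0.563
v -0.807 -2.768 3.474
v -0.327 -2.957 3.597
v -1.133 -2.952 4.466
v -0.34 -2.6 3.659
v -0.571 -2.322 3.634
v -0.912 -2.253 3.535
v -1.205 -2.425 3.407
v -1.311 -2.757 3.31
v -1.181 -3.095 3.291
v -0.877 -3.281 3.357
v -0.539 -3.226 3.478
v -3.116 1.822 -0.035
v -2.658 1.354 -0.53
v -1.507 1.051 0.82
v -1.964 1.518 1.315
v -2.485 1.958 -0.542
v -1.334 1.654 0.808
v -2.682 2.481 -0.257
v -1.531 2.178 1.093
v -3.132 2.618 0.158
v -1.981 2.315 1.508
v -3.573 2.289 0.46
v -2.422 1.986 1.81
v -3.746 1.686 0.472
v -2.595 1.382 1.822
v -3.549 1.162 0.187
v -2.398 0.859 1.537
v -3.099 1.025 -0.228
v -1.948 0.722 1.122
f 2 4 1
f 5 2 1
f 1 4 3
f 3 5 1
f 2 8 4
f 6 2 5
f 6 8 2
f 4 8 3
f 7 5 3
f 3 8 7
f 7 6 5
f 8 6 7
f 9 46 25
f 46 20 49
f 25 49 14
f 46 49 25
f 9 25 21
f 25 14 26
f 21 26 10
f 25 26 21
f 9 21 30
f 21 10 31
f 30 31 16
f 21 31 30
f 9 30 42
f 30 16 45
f 42 45 19
f 30 45 42
f 9 42 46
f 42 19 50
f 46 50 20
f 42 50 46
f 10 26 37
f 26 14 40
f 37 40 18
f 26 40 37
f 14 49 27
f 49 20 48
f 27 48 13
f 49 48 27
f 20 50 47
f 50 19 43
f 47 43 11
f 50 43 47
f 19 45 44
f 45 16 32
f 44 32 15
f 45 32 44
f 16 31 36
f 31 10 33
f 36 33 17
f 31 33 36
f 12 38 24
f 38 18 39
f 24 39 13
f 38 39 24
f 12 24 22
f 24 13 23
f 22 23 11
f 24 23 22
f 12 22 29
f 22 11 28
f 29 28 15
f 22 28 29
f 12 29 34
f 29 15 35
f 34 35 17
f 29 35 34
f 12 34 38
f 34 17 41
f 38 41 18
f 34 41 38
f 13 39 27
f 39 18 40
f 27 40 14
f 39 40 27
f 11 23 47
f 23 13 48
f 47 48 20
f 23 48 47
f 15 28 44
f 28 11 43
f 44 43 19
f 28 43 44
f 17 35 36
f 35 15 32
f 36 32 16
f 35 32 36
f 18 41 37
f 41 17 33
f 37 33 10
f 41 33 37
f 52 51 54
f 52 54 53
f 54 51 55
f 54 55 53
f 55 51 56
f 55 56 53
f 56 51 57
f 56 57 53
f 57 51 58
f 57 58 53
f 58 51 59
f 58 59 53
f 59 51 60
f 59 60 53
f 60 51 61
f 60 61 53
f 61 51 52
f 61 52 53
f 63 62 66
f 63 66 64
f 64 66 67
f 64 67 65
f 66 62 68
f 66 68 67
f 67 68 69
f 67 69 65
f 68 62 70
f 68 70 69
f 69 70 71
f 69 71 65
f 70 62 72
f 70 72 71
f 71 72 73
f 71 73 65
f 72 62 74
f 72 74 73
f 73 74 75
f 73 75 65
f 74 62 76
f 74 76 75
f 75 76 77
f 75 77 65
f 76 62 78
f 76 78 77
f 77 78 79
f 77 79 65
f 78 62 63
f 78 63 79
f 79 63 64
f 79 64 65



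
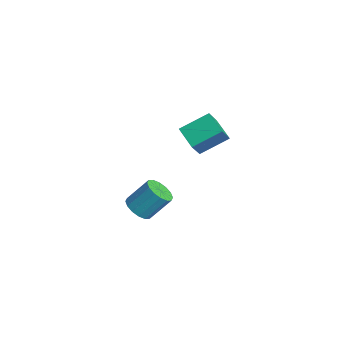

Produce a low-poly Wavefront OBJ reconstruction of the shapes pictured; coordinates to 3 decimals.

v -2.096 0.853 -2.659
v -1.777 1.399 -3.196
v -1.464 2.453 -1.939
v -1.784 1.907 -1.401
v -2.194 1.496 -3.174
v -1.882 2.55 -1.916
v -2.586 1.422 -3.013
v -2.273 2.475 -1.756
v -2.846 1.194 -2.758
v -2.534 2.248 -1.501
v -2.906 0.876 -2.476
v -2.593 1.93 -1.219
v -2.748 0.551 -2.243
v -2.436 1.605 -0.986
v -2.416 0.307 -2.121
v -2.103 1.361 -0.864
v -1.998 0.21 -2.144
v -1.686 1.264 -0.886
v -1.607 0.285 -2.304
v -1.294 1.338 -1.047
v -1.346 0.512 -2.559
v -1.034 1.566 -1.302
v -1.287 0.83 -2.841
v -0.974 1.884 -1.584
v -1.444 1.155 -3.074
v -1.132 2.209 -1.817
v 0.266 3.018 2.488
v -0.936 2.944 3.005
v 0.514 4.503 3.278
v -0.687 4.429 3.795
v 0.807 2.311 3.645
v -0.394 2.237 4.162
v 1.056 3.796 4.435
v -0.146 3.722 4.952
f 2 1 5
f 2 5 3
f 3 5 6
f 3 6 4
f 5 1 7
f 5 7 6
f 6 7 8
f 6 8 4
f 7 1 9
f 7 9 8
f 8 9 10
f 8 10 4
f 9 1 11
f 9 11 10
f 10 11 12
f 10 12 4
f 11 1 13
f 11 13 12
f 12 13 14
f 12 14 4
f 13 1 15
f 13 15 14
f 14 15 16
f 14 16 4
f 15 1 17
f 15 17 16
f 16 17 18
f 16 18 4
f 17 1 19
f 17 19 18
f 18 19 20
f 18 20 4
f 19 1 21
f 19 21 20
f 20 21 22
f 20 22 4
f 21 1 23
f 21 23 22
f 22 23 24
f 22 24 4
f 23 1 25
f 23 25 24
f 24 25 26
f 24 26 4
f 25 1 2
f 25 2 26
f 26 2 3
f 26 3 4
f 28 30 27
f 31 28 27
f 27 30 29
f 29 31 27
f 28 34 30
f 32 28 31
f 32 34 28
f 30 34 29
f 33 31 29
f 29 34 33
f 33 32 31
f 34 32 33



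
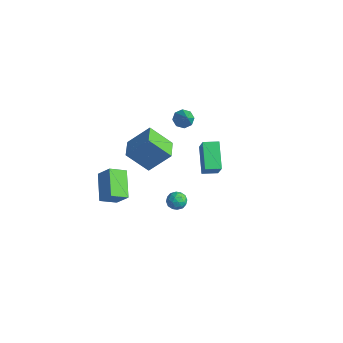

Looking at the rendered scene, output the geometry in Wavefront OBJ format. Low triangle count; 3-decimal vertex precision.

v -1.869 -2.79 3.284
v -1.008 -1.785 4.619
v -2.815 -1.783 3.136
v -1.954 -0.778 4.471
v -0.806 -1.982 1.989
v 0.055 -0.977 3.324
v -1.752 -0.975 1.841
v -0.891 0.03 3.176
v -2.878 4.204 -1.589
v -2.187 3.813 -0.328
v -2.27 5.019 -1.669
v -1.579 4.628 -0.408
v -1.581 3.132 -2.632
v -0.89 2.741 -1.371
v -0.973 3.947 -2.712
v -0.282 3.556 -1.451
v -2.067 2.044 3.311
v -1.527 2.219 2.974
v -1.013 1.336 4.629
v -1.682 2.58 3.291
v -2.063 2.627 3.62
v -2.445 2.332 3.768
v -2.606 1.869 3.648
v -2.451 1.508 3.33
v -2.071 1.461 3.001
v -1.688 1.756 2.853
v -1.935 -4.85 0.251
v -3.247 -3.759 1.11
v -1.502 -3.898 -0.295
v -2.814 -2.807 0.564
v -1.126 -4.653 1.236
v -2.438 -3.562 2.095
v -0.693 -3.701 0.69
v -2.005 -2.61 1.549
v 1.147 -1.296 0.183
v 1.479 -1.234 0.741
v 1.181 -2.346 0.279
v 1.513 -2.284 0.837
v 0.887 -2.105 0.809
v 0.866 -1.456 0.749
v 1.794 -2.124 0.271
v 1.773 -1.475 0.211
v 1.879 -1.746 0.795
v 1.318 -1.734 1.127
v 1.342 -1.846 -0.107
v 0.781 -1.834 0.225
v 1.31 -1.173 0.453
v 1.35 -2.407 0.567
v 0.982 -2.302 0.55
v 1.178 -2.265 0.878
v 0.949 -1.303 0.459
v 1.144 -1.267 0.786
v 0.797 -1.779 0.826
v 1.516 -2.313 0.234
v 1.711 -2.277 0.561
v 1.482 -1.315 0.142
v 1.678 -1.278 0.47
v 1.863 -1.801 0.194
v 1.74 -1.437 0.813
v 1.761 -2.054 0.87
v 1.926 -1.96 0.537
v 1.913 -1.579 0.502
v 1.411 -1.43 1.008
v 1.431 -2.047 1.065
v 1.063 -1.942 1.048
v 1.05 -1.561 1.014
v 1.646 -1.731 1.04
v 1.229 -1.533 -0.045
v 1.249 -2.15 0.012
v 1.61 -2.019 0.006
v 1.597 -1.638 -0.028
v 0.899 -1.526 0.15
v 0.92 -2.143 0.207
v 0.747 -2.001 0.518
v 0.734 -1.62 0.483
v 1.014 -1.849 -0.02
f 2 4 1
f 5 2 1
f 1 4 3
f 3 5 1
f 2 8 4
f 6 2 5
f 6 8 2
f 4 8 3
f 7 5 3
f 3 8 7
f 7 6 5
f 8 6 7
f 10 12 9
f 13 10 9
f 9 12 11
f 11 13 9
f 10 16 12
f 14 10 13
f 14 16 10
f 12 16 11
f 15 13 11
f 11 16 15
f 15 14 13
f 16 14 15
f 18 17 20
f 18 20 19
f 20 17 21
f 20 21 19
f 21 17 22
f 21 22 19
f 22 17 23
f 22 23 19
f 23 17 24
f 23 24 19
f 24 17 25
f 24 25 19
f 25 17 26
f 25 26 19
f 26 17 18
f 26 18 19
f 28 30 27
f 31 28 27
f 27 30 29
f 29 31 27
f 28 34 30
f 32 28 31
f 32 34 28
f 30 34 29
f 33 31 29
f 29 34 33
f 33 32 31
f 34 32 33
f 35 72 51
f 72 46 75
f 51 75 40
f 72 75 51
f 35 51 47
f 51 40 52
f 47 52 36
f 51 52 47
f 35 47 56
f 47 36 57
f 56 57 42
f 47 57 56
f 35 56 68
f 56 42 71
f 68 71 45
f 56 71 68
f 35 68 72
f 68 45 76
f 72 76 46
f 68 76 72
f 36 52 63
f 52 40 66
f 63 66 44
f 52 66 63
f 40 75 53
f 75 46 74
f 53 74 39
f 75 74 53
f 46 76 73
f 76 45 69
f 73 69 37
f 76 69 73
f 45 71 70
f 71 42 58
f 70 58 41
f 71 58 70
f 42 57 62
f 57 36 59
f 62 59 43
f 57 59 62
f 38 64 50
f 64 44 65
f 50 65 39
f 64 65 50
f 38 50 48
f 50 39 49
f 48 49 37
f 50 49 48
f 38 48 55
f 48 37 54
f 55 54 41
f 48 54 55
f 38 55 60
f 55 41 61
f 60 61 43
f 55 61 60
f 38 60 64
f 60 43 67
f 64 67 44
f 60 67 64
f 39 65 53
f 65 44 66
f 53 66 40
f 65 66 53
f 37 49 73
f 49 39 74
f 73 74 46
f 49 74 73
f 41 54 70
f 54 37 69
f 70 69 45
f 54 69 70
f 43 61 62
f 61 41 58
f 62 58 42
f 61 58 62
f 44 67 63
f 67 43 59
f 63 59 36
f 67 59 63



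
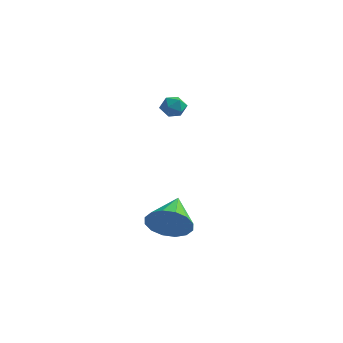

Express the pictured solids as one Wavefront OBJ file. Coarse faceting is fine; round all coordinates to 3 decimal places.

v -0.63 2.088 3.501
v -0.099 2.039 3.073
v -1.121 1.241 2.987
v -0.59 1.192 2.559
v -0.515 1.025 3.218
v -0.211 1.549 3.535
v -1.009 1.731 2.525
v -0.705 2.255 2.842
v -0.333 1.819 2.47
v -0.028 1.383 2.898
v -1.192 1.897 3.162
v -0.887 1.461 3.59
v 2.9 -4.543 -1.236
v 3.434 -3.993 -1.996
v 2.38 -2.917 -0.424
v 2.918 -4.056 -2.2
v 2.396 -4.25 -2.145
v 2.01 -4.523 -1.847
v 1.862 -4.801 -1.385
v 1.992 -5.009 -0.883
v 2.366 -5.093 -0.475
v 2.882 -5.03 -0.271
v 3.404 -4.835 -0.326
v 3.79 -4.563 -0.624
v 3.938 -4.285 -1.086
v 3.808 -4.076 -1.588
f 1 12 6
f 1 6 2
f 1 2 8
f 1 8 11
f 1 11 12
f 2 6 10
f 6 12 5
f 12 11 3
f 11 8 7
f 8 2 9
f 4 10 5
f 4 5 3
f 4 3 7
f 4 7 9
f 4 9 10
f 5 10 6
f 3 5 12
f 7 3 11
f 9 7 8
f 10 9 2
f 14 13 16
f 14 16 15
f 16 13 17
f 16 17 15
f 17 13 18
f 17 18 15
f 18 13 19
f 18 19 15
f 19 13 20
f 19 20 15
f 20 13 21
f 20 21 15
f 21 13 22
f 21 22 15
f 22 13 23
f 22 23 15
f 23 13 24
f 23 24 15
f 24 13 25
f 24 25 15
f 25 13 26
f 25 26 15
f 26 13 14
f 26 14 15



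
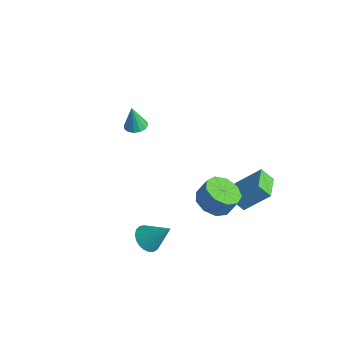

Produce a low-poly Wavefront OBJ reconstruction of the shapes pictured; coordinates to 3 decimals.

v 0.962 2.228 0.17
v 1.704 3.279 1.385
v 1.426 2.657 -0.485
v 2.168 3.709 0.73
v 2.112 1.231 0.33
v 2.854 2.283 1.545
v 2.576 1.661 -0.325
v 3.318 2.712 0.89
v 2.213 0.078 0.929
v 3.112 0.274 0.565
v 3.426 0.658 1.546
v 2.527 0.462 1.911
v 2.707 0.811 0.484
v 3.021 1.195 1.466
v 2.071 1.005 0.612
v 2.385 1.389 1.594
v 1.501 0.765 0.888
v 1.815 1.149 1.87
v 1.264 0.204 1.183
v 1.578 0.588 2.165
v 1.471 -0.417 1.36
v 1.785 -0.033 2.342
v 2.025 -0.805 1.335
v 2.339 -0.421 2.316
v 2.667 -0.781 1.12
v 2.981 -0.397 2.102
v 3.096 -0.354 0.816
v 3.41 0.03 1.797
v -3.508 -0.74 2.837
v -2.909 -0.848 2.877
v -3.632 -0.9 4.243
v -2.939 -0.535 2.91
v -3.12 -0.278 2.924
v -3.406 -0.144 2.914
v -3.72 -0.17 2.883
v -3.976 -0.349 2.841
v -4.108 -0.633 2.797
v -4.078 -0.945 2.764
v -3.896 -1.203 2.751
v -3.611 -1.337 2.761
v -3.297 -1.311 2.791
v -3.041 -1.132 2.834
v 2.446 -3.834 0.418
v 3.083 -3.885 -0.029
v 3.334 -3.106 1.602
v 2.963 -3.597 -0.116
v 2.753 -3.349 -0.111
v 2.49 -3.186 -0.014
v 2.219 -3.134 0.158
v 1.988 -3.204 0.374
v 1.836 -3.382 0.598
v 1.789 -3.639 0.791
v 1.856 -3.929 0.919
v 2.024 -4.203 0.961
v 2.266 -4.413 0.909
v 2.539 -4.523 0.772
v 2.795 -4.514 0.573
v 2.991 -4.387 0.348
v 3.093 -4.165 0.135
f 2 4 1
f 5 2 1
f 1 4 3
f 3 5 1
f 2 8 4
f 6 2 5
f 6 8 2
f 4 8 3
f 7 5 3
f 3 8 7
f 7 6 5
f 8 6 7
f 10 9 13
f 10 13 11
f 11 13 14
f 11 14 12
f 13 9 15
f 13 15 14
f 14 15 16
f 14 16 12
f 15 9 17
f 15 17 16
f 16 17 18
f 16 18 12
f 17 9 19
f 17 19 18
f 18 19 20
f 18 20 12
f 19 9 21
f 19 21 20
f 20 21 22
f 20 22 12
f 21 9 23
f 21 23 22
f 22 23 24
f 22 24 12
f 23 9 25
f 23 25 24
f 24 25 26
f 24 26 12
f 25 9 27
f 25 27 26
f 26 27 28
f 26 28 12
f 27 9 10
f 27 10 28
f 28 10 11
f 28 11 12
f 30 29 32
f 30 32 31
f 32 29 33
f 32 33 31
f 33 29 34
f 33 34 31
f 34 29 35
f 34 35 31
f 35 29 36
f 35 36 31
f 36 29 37
f 36 37 31
f 37 29 38
f 37 38 31
f 38 29 39
f 38 39 31
f 39 29 40
f 39 40 31
f 40 29 41
f 40 41 31
f 41 29 42
f 41 42 31
f 42 29 30
f 42 30 31
f 44 43 46
f 44 46 45
f 46 43 47
f 46 47 45
f 47 43 48
f 47 48 45
f 48 43 49
f 48 49 45
f 49 43 50
f 49 50 45
f 50 43 51
f 50 51 45
f 51 43 52
f 51 52 45
f 52 43 53
f 52 53 45
f 53 43 54
f 53 54 45
f 54 43 55
f 54 55 45
f 55 43 56
f 55 56 45
f 56 43 57
f 56 57 45
f 57 43 58
f 57 58 45
f 58 43 59
f 58 59 45
f 59 43 44
f 59 44 45



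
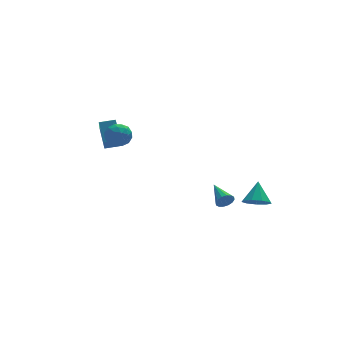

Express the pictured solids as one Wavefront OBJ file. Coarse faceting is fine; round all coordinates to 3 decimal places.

v 2.762 -3.342 -2.146
v 3.513 -3.555 -2.265
v 3.158 -2.518 -1.114
v 3.394 -3.122 -2.565
v 2.979 -2.792 -2.67
v 2.462 -2.719 -2.529
v 2.086 -2.938 -2.209
v 2.025 -3.346 -1.86
v 2.309 -3.753 -1.645
v 2.805 -3.967 -1.665
v 3.28 -3.889 -1.909
v -3.267 3.845 -0.875
v -3.574 2.946 0.14
v -3.203 4.92 0.096
v -3.509 4.021 1.111
v -2.371 3.679 -0.751
v -2.677 2.78 0.264
v -2.306 4.754 0.22
v -2.613 3.855 1.235
v -4.179 0.599 1.793
v -3.884 1.066 2.355
v -2.996 0.294 1.425
v -2.701 0.761 1.987
v -3.074 0.095 2.184
v -3.805 0.283 2.411
v -3.075 1.077 1.369
v -3.806 1.265 1.596
v -3.201 1.361 2.093
v -3.201 0.755 2.597
v -3.679 0.605 1.183
v -3.679 -0.001 1.687
v -4.135 0.859 2.106
v -2.745 0.501 1.674
v -2.964 0.109 1.789
v -2.79 0.384 2.12
v -4.089 0.399 2.139
v -3.916 0.674 2.47
v -3.44 0.103 2.369
v -2.964 0.686 1.31
v -2.791 0.961 1.641
v -4.09 0.976 1.66
v -3.916 1.251 1.991
v -3.44 1.257 1.411
v -3.56 1.307 2.283
v -2.865 1.128 2.066
v -3.085 1.314 1.703
v -3.515 1.424 1.837
v -3.56 0.951 2.579
v -2.865 0.772 2.363
v -3.084 0.38 2.478
v -3.514 0.491 2.612
v -3.159 1.124 2.425
v -4.015 0.588 1.417
v -3.32 0.409 1.201
v -3.366 0.869 1.168
v -3.796 0.98 1.302
v -4.015 0.232 1.714
v -3.32 0.053 1.497
v -3.365 -0.064 1.943
v -3.795 0.046 2.077
v -3.721 0.236 1.355
v 2.383 0.262 -4.1
v 2.643 0.426 -4.568
v 2.277 1.738 -3.64
v 2.361 0.427 -4.635
v 2.085 0.383 -4.558
v 1.888 0.307 -4.359
v 1.825 0.219 -4.09
v 1.91 0.142 -3.824
v 2.123 0.097 -3.632
v 2.405 0.097 -3.565
v 2.681 0.14 -3.642
v 2.877 0.217 -3.841
v 2.941 0.305 -4.11
v 2.855 0.382 -4.376
f 2 1 4
f 2 4 3
f 4 1 5
f 4 5 3
f 5 1 6
f 5 6 3
f 6 1 7
f 6 7 3
f 7 1 8
f 7 8 3
f 8 1 9
f 8 9 3
f 9 1 10
f 9 10 3
f 10 1 11
f 10 11 3
f 11 1 2
f 11 2 3
f 13 15 12
f 16 13 12
f 12 15 14
f 14 16 12
f 13 19 15
f 17 13 16
f 17 19 13
f 15 19 14
f 18 16 14
f 14 19 18
f 18 17 16
f 19 17 18
f 20 57 36
f 57 31 60
f 36 60 25
f 57 60 36
f 20 36 32
f 36 25 37
f 32 37 21
f 36 37 32
f 20 32 41
f 32 21 42
f 41 42 27
f 32 42 41
f 20 41 53
f 41 27 56
f 53 56 30
f 41 56 53
f 20 53 57
f 53 30 61
f 57 61 31
f 53 61 57
f 21 37 48
f 37 25 51
f 48 51 29
f 37 51 48
f 25 60 38
f 60 31 59
f 38 59 24
f 60 59 38
f 31 61 58
f 61 30 54
f 58 54 22
f 61 54 58
f 30 56 55
f 56 27 43
f 55 43 26
f 56 43 55
f 27 42 47
f 42 21 44
f 47 44 28
f 42 44 47
f 23 49 35
f 49 29 50
f 35 50 24
f 49 50 35
f 23 35 33
f 35 24 34
f 33 34 22
f 35 34 33
f 23 33 40
f 33 22 39
f 40 39 26
f 33 39 40
f 23 40 45
f 40 26 46
f 45 46 28
f 40 46 45
f 23 45 49
f 45 28 52
f 49 52 29
f 45 52 49
f 24 50 38
f 50 29 51
f 38 51 25
f 50 51 38
f 22 34 58
f 34 24 59
f 58 59 31
f 34 59 58
f 26 39 55
f 39 22 54
f 55 54 30
f 39 54 55
f 28 46 47
f 46 26 43
f 47 43 27
f 46 43 47
f 29 52 48
f 52 28 44
f 48 44 21
f 52 44 48
f 63 62 65
f 63 65 64
f 65 62 66
f 65 66 64
f 66 62 67
f 66 67 64
f 67 62 68
f 67 68 64
f 68 62 69
f 68 69 64
f 69 62 70
f 69 70 64
f 70 62 71
f 70 71 64
f 71 62 72
f 71 72 64
f 72 62 73
f 72 73 64
f 73 62 74
f 73 74 64
f 74 62 75
f 74 75 64
f 75 62 63
f 75 63 64



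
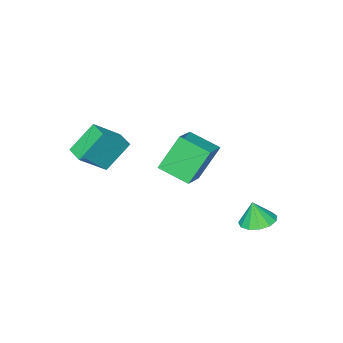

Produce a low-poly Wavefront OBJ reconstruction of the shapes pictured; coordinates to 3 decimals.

v 1.385 -3.296 2.33
v 2.668 -3.614 3.446
v 1.659 -2.325 2.292
v 2.942 -2.642 3.408
v 2.478 -3.658 0.972
v 3.761 -3.975 2.088
v 2.752 -2.686 0.934
v 4.035 -3.004 2.05
v -1.982 2.073 -2.285
v -1.137 2.348 -2.336
v -1.838 1.847 -1.115
v -1.41 2.753 -2.224
v -1.865 2.942 -2.131
v -2.357 2.855 -2.087
v -2.73 2.521 -2.106
v -2.865 2.044 -2.182
v -2.72 1.576 -2.29
v -2.34 1.266 -2.397
v -1.847 1.213 -2.468
v -1.396 1.432 -2.481
v -1.131 1.855 -2.431
v 0.44 2.089 3.737
v 0.927 0.719 4.272
v 1.695 2.778 4.357
v 2.182 1.407 4.892
v 1.418 1.793 2.088
v 1.905 0.422 2.623
v 2.673 2.481 2.708
v 3.16 1.111 3.243
f 2 4 1
f 5 2 1
f 1 4 3
f 3 5 1
f 2 8 4
f 6 2 5
f 6 8 2
f 4 8 3
f 7 5 3
f 3 8 7
f 7 6 5
f 8 6 7
f 10 9 12
f 10 12 11
f 12 9 13
f 12 13 11
f 13 9 14
f 13 14 11
f 14 9 15
f 14 15 11
f 15 9 16
f 15 16 11
f 16 9 17
f 16 17 11
f 17 9 18
f 17 18 11
f 18 9 19
f 18 19 11
f 19 9 20
f 19 20 11
f 20 9 21
f 20 21 11
f 21 9 10
f 21 10 11
f 23 25 22
f 26 23 22
f 22 25 24
f 24 26 22
f 23 29 25
f 27 23 26
f 27 29 23
f 25 29 24
f 28 26 24
f 24 29 28
f 28 27 26
f 29 27 28



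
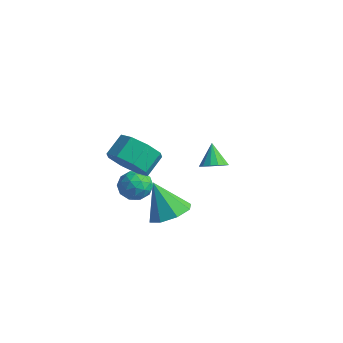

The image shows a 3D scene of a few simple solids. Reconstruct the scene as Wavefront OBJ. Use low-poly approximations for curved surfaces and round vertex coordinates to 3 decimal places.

v 0.273 -1.867 -2.168
v 0.966 -2.043 -2.447
v 0.494 -2.577 -1.173
v 1.187 -2.753 -1.452
v 1.042 -2.04 -1.208
v 0.905 -1.601 -1.823
v 0.555 -3.019 -1.797
v 0.418 -2.58 -2.412
v 1.14 -2.755 -2.218
v 1.441 -2.15 -1.854
v 0.019 -2.47 -1.766
v 0.32 -1.865 -1.402
v 0.6 -1.893 -2.395
v 0.86 -2.727 -1.225
v 0.775 -2.308 -1.081
v 1.182 -2.411 -1.246
v 0.564 -1.633 -2.028
v 0.971 -1.737 -2.192
v 1.016 -1.735 -1.464
v 0.489 -2.883 -1.428
v 0.896 -2.987 -1.592
v 0.278 -2.209 -2.374
v 0.685 -2.312 -2.539
v 0.444 -2.885 -2.156
v 1.11 -2.415 -2.425
v 1.24 -2.832 -1.84
v 0.868 -2.988 -2.043
v 0.788 -2.73 -2.404
v 1.286 -2.059 -2.211
v 1.417 -2.476 -1.626
v 1.331 -2.057 -1.482
v 1.251 -1.799 -1.843
v 1.389 -2.478 -2.076
v 0.043 -2.144 -1.994
v 0.174 -2.561 -1.409
v 0.209 -2.821 -1.777
v 0.129 -2.563 -2.138
v 0.22 -1.788 -1.78
v 0.35 -2.205 -1.195
v 0.672 -1.89 -1.216
v 0.592 -1.632 -1.577
v 0.071 -2.142 -1.544
v 0.897 -2.914 -0.118
v 1.591 -3.271 0.492
v 1.516 -2.362 1.108
v 0.823 -2.006 0.498
v 1.885 -2.863 -0.074
v 1.81 -1.954 0.542
v 1.601 -2.485 -0.666
v 1.526 -1.576 -0.05
v 0.905 -2.358 -0.937
v 0.83 -1.45 -0.321
v 0.204 -2.558 -0.728
v 0.129 -1.649 -0.112
v -0.09 -2.966 -0.162
v -0.165 -2.057 0.454
v 0.194 -3.344 0.43
v 0.119 -2.435 1.046
v 0.89 -3.47 0.701
v 0.815 -2.562 1.317
v 0.891 -0.427 -4.586
v 1.675 -0.089 -4.105
v -0.011 -0.513 -3.054
v 1.224 0.462 -4.34
v 0.577 0.492 -4.719
v 0.115 -0.016 -5.02
v 0.107 -0.765 -5.067
v 0.559 -1.316 -4.832
v 1.205 -1.346 -4.452
v 1.668 -0.838 -4.151
v 0.401 2.795 -3.637
v 0.855 2.563 -3.234
v -0.161 3.285 -2.723
v 0.968 2.866 -3.327
v 0.929 3.15 -3.503
v 0.748 3.339 -3.715
v 0.475 3.382 -3.906
v 0.182 3.268 -4.025
v -0.053 3.027 -4.041
v -0.166 2.724 -3.948
v -0.127 2.44 -3.772
v 0.054 2.251 -3.56
v 0.327 2.208 -3.369
v 0.62 2.322 -3.249
f 1 38 17
f 38 12 41
f 17 41 6
f 38 41 17
f 1 17 13
f 17 6 18
f 13 18 2
f 17 18 13
f 1 13 22
f 13 2 23
f 22 23 8
f 13 23 22
f 1 22 34
f 22 8 37
f 34 37 11
f 22 37 34
f 1 34 38
f 34 11 42
f 38 42 12
f 34 42 38
f 2 18 29
f 18 6 32
f 29 32 10
f 18 32 29
f 6 41 19
f 41 12 40
f 19 40 5
f 41 40 19
f 12 42 39
f 42 11 35
f 39 35 3
f 42 35 39
f 11 37 36
f 37 8 24
f 36 24 7
f 37 24 36
f 8 23 28
f 23 2 25
f 28 25 9
f 23 25 28
f 4 30 16
f 30 10 31
f 16 31 5
f 30 31 16
f 4 16 14
f 16 5 15
f 14 15 3
f 16 15 14
f 4 14 21
f 14 3 20
f 21 20 7
f 14 20 21
f 4 21 26
f 21 7 27
f 26 27 9
f 21 27 26
f 4 26 30
f 26 9 33
f 30 33 10
f 26 33 30
f 5 31 19
f 31 10 32
f 19 32 6
f 31 32 19
f 3 15 39
f 15 5 40
f 39 40 12
f 15 40 39
f 7 20 36
f 20 3 35
f 36 35 11
f 20 35 36
f 9 27 28
f 27 7 24
f 28 24 8
f 27 24 28
f 10 33 29
f 33 9 25
f 29 25 2
f 33 25 29
f 44 43 47
f 44 47 45
f 45 47 48
f 45 48 46
f 47 43 49
f 47 49 48
f 48 49 50
f 48 50 46
f 49 43 51
f 49 51 50
f 50 51 52
f 50 52 46
f 51 43 53
f 51 53 52
f 52 53 54
f 52 54 46
f 53 43 55
f 53 55 54
f 54 55 56
f 54 56 46
f 55 43 57
f 55 57 56
f 56 57 58
f 56 58 46
f 57 43 59
f 57 59 58
f 58 59 60
f 58 60 46
f 59 43 44
f 59 44 60
f 60 44 45
f 60 45 46
f 62 61 64
f 62 64 63
f 64 61 65
f 64 65 63
f 65 61 66
f 65 66 63
f 66 61 67
f 66 67 63
f 67 61 68
f 67 68 63
f 68 61 69
f 68 69 63
f 69 61 70
f 69 70 63
f 70 61 62
f 70 62 63
f 72 71 74
f 72 74 73
f 74 71 75
f 74 75 73
f 75 71 76
f 75 76 73
f 76 71 77
f 76 77 73
f 77 71 78
f 77 78 73
f 78 71 79
f 78 79 73
f 79 71 80
f 79 80 73
f 80 71 81
f 80 81 73
f 81 71 82
f 81 82 73
f 82 71 83
f 82 83 73
f 83 71 84
f 83 84 73
f 84 71 72
f 84 72 73



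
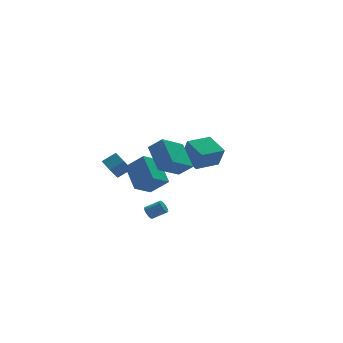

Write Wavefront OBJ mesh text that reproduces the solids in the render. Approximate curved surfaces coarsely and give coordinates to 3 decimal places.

v -2.877 -4.759 2.246
v -2.175 -5.307 3.021
v -2.836 -3.093 3.388
v -2.135 -3.641 4.163
v -1.285 -4.119 1.257
v -0.584 -4.667 2.032
v -1.245 -2.453 2.399
v -0.543 -3.001 3.174
v 1.873 0.535 -0.967
v 2.046 0.019 0.452
v 1.557 2.102 -0.359
v 1.729 1.585 1.06
v 3.611 0.915 -1.04
v 3.783 0.398 0.379
v 3.294 2.481 -0.432
v 3.467 1.965 0.987
v -1.478 0.261 -4.106
v -1.258 0.106 -4.539
v -0.362 -0.276 -3.947
v -0.582 -0.121 -3.514
v -1.186 0.304 -4.521
v -0.289 -0.077 -3.93
v -1.164 0.495 -4.432
v -0.267 0.114 -3.84
v -1.196 0.645 -4.286
v -0.299 0.264 -3.694
v -1.277 0.729 -4.109
v -0.381 0.348 -3.517
v -1.393 0.732 -3.931
v -0.496 0.351 -3.34
v -1.524 0.653 -3.784
v -0.627 0.272 -3.192
v -1.647 0.507 -3.692
v -0.75 0.126 -3.1
v -1.74 0.318 -3.672
v -0.844 -0.063 -3.08
v -1.789 0.119 -3.727
v -0.892 -0.263 -3.135
v -1.783 -0.056 -3.847
v -0.887 -0.437 -3.256
v -1.725 -0.176 -4.012
v -0.829 -0.557 -3.421
v -1.625 -0.22 -4.194
v -0.728 -0.601 -3.602
v -1.499 -0.181 -4.36
v -0.602 -0.562 -3.768
v -1.369 -0.066 -4.482
v -0.472 -0.447 -3.89
v -1.378 2.844 -3.148
v -1.3 4.637 -1.982
v -0.086 3.309 -3.95
v -0.008 5.102 -2.784
v -0.412 2.078 -2.036
v -0.334 3.871 -0.87
v 0.88 2.543 -2.838
v 0.958 4.336 -1.672
v -3.177 2.455 -0.959
v -2.245 2.384 -0.36
v -3.291 3.567 -0.65
v -2.359 3.496 -0.051
v -2.541 2.784 -1.909
v -1.609 2.713 -1.31
v -2.655 3.896 -1.6
v -1.723 3.825 -1.001
f 2 4 1
f 5 2 1
f 1 4 3
f 3 5 1
f 2 8 4
f 6 2 5
f 6 8 2
f 4 8 3
f 7 5 3
f 3 8 7
f 7 6 5
f 8 6 7
f 10 12 9
f 13 10 9
f 9 12 11
f 11 13 9
f 10 16 12
f 14 10 13
f 14 16 10
f 12 16 11
f 15 13 11
f 11 16 15
f 15 14 13
f 16 14 15
f 18 17 21
f 18 21 19
f 19 21 22
f 19 22 20
f 21 17 23
f 21 23 22
f 22 23 24
f 22 24 20
f 23 17 25
f 23 25 24
f 24 25 26
f 24 26 20
f 25 17 27
f 25 27 26
f 26 27 28
f 26 28 20
f 27 17 29
f 27 29 28
f 28 29 30
f 28 30 20
f 29 17 31
f 29 31 30
f 30 31 32
f 30 32 20
f 31 17 33
f 31 33 32
f 32 33 34
f 32 34 20
f 33 17 35
f 33 35 34
f 34 35 36
f 34 36 20
f 35 17 37
f 35 37 36
f 36 37 38
f 36 38 20
f 37 17 39
f 37 39 38
f 38 39 40
f 38 40 20
f 39 17 41
f 39 41 40
f 40 41 42
f 40 42 20
f 41 17 43
f 41 43 42
f 42 43 44
f 42 44 20
f 43 17 45
f 43 45 44
f 44 45 46
f 44 46 20
f 45 17 47
f 45 47 46
f 46 47 48
f 46 48 20
f 47 17 18
f 47 18 48
f 48 18 19
f 48 19 20
f 50 52 49
f 53 50 49
f 49 52 51
f 51 53 49
f 50 56 52
f 54 50 53
f 54 56 50
f 52 56 51
f 55 53 51
f 51 56 55
f 55 54 53
f 56 54 55
f 58 60 57
f 61 58 57
f 57 60 59
f 59 61 57
f 58 64 60
f 62 58 61
f 62 64 58
f 60 64 59
f 63 61 59
f 59 64 63
f 63 62 61
f 64 62 63



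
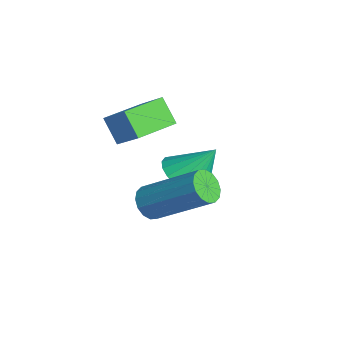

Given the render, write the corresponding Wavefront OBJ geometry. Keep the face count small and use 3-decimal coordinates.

v -1.253 -3.001 3.105
v -0.359 -2.686 3.979
v -1.653 -1.775 3.071
v -0.758 -1.46 3.946
v -0.642 -2.82 2.414
v 0.253 -2.505 3.289
v -1.041 -1.594 2.381
v -0.147 -1.279 3.255
v 1.35 -2.595 1.471
v 1.792 -2.917 1.411
v 2.852 -1.686 2.628
v 2.41 -1.365 2.689
v 1.811 -2.725 1.201
v 2.871 -1.494 2.419
v 1.706 -2.499 1.064
v 2.766 -1.268 2.281
v 1.506 -2.299 1.035
v 2.566 -1.068 2.253
v 1.264 -2.178 1.124
v 2.324 -0.947 2.341
v 1.045 -2.169 1.306
v 2.105 -0.938 2.523
v 0.908 -2.274 1.532
v 1.968 -1.043 2.749
v 0.889 -2.466 1.741
v 1.949 -1.235 2.959
v 0.994 -2.692 1.879
v 2.054 -1.461 3.096
v 1.194 -2.892 1.907
v 2.254 -1.661 3.125
v 1.436 -3.013 1.819
v 2.496 -1.782 3.036
v 1.655 -3.022 1.637
v 2.715 -1.791 2.854
v -0.379 -0.932 0.697
v 0.22 -1.453 0.972
v -0.161 -0.108 1.783
v 0.402 -1.233 0.769
v 0.448 -0.962 0.554
v 0.351 -0.686 0.363
v 0.128 -0.452 0.231
v -0.183 -0.301 0.179
v -0.527 -0.259 0.216
v -0.846 -0.334 0.337
v -1.085 -0.512 0.52
v -1.201 -0.762 0.734
v -1.175 -1.042 0.941
v -1.012 -1.303 1.107
v -0.739 -1.5 1.201
v -0.404 -1.598 1.208
v -0.065 -1.582 1.127
f 2 4 1
f 5 2 1
f 1 4 3
f 3 5 1
f 2 8 4
f 6 2 5
f 6 8 2
f 4 8 3
f 7 5 3
f 3 8 7
f 7 6 5
f 8 6 7
f 10 9 13
f 10 13 11
f 11 13 14
f 11 14 12
f 13 9 15
f 13 15 14
f 14 15 16
f 14 16 12
f 15 9 17
f 15 17 16
f 16 17 18
f 16 18 12
f 17 9 19
f 17 19 18
f 18 19 20
f 18 20 12
f 19 9 21
f 19 21 20
f 20 21 22
f 20 22 12
f 21 9 23
f 21 23 22
f 22 23 24
f 22 24 12
f 23 9 25
f 23 25 24
f 24 25 26
f 24 26 12
f 25 9 27
f 25 27 26
f 26 27 28
f 26 28 12
f 27 9 29
f 27 29 28
f 28 29 30
f 28 30 12
f 29 9 31
f 29 31 30
f 30 31 32
f 30 32 12
f 31 9 33
f 31 33 32
f 32 33 34
f 32 34 12
f 33 9 10
f 33 10 34
f 34 10 11
f 34 11 12
f 36 35 38
f 36 38 37
f 38 35 39
f 38 39 37
f 39 35 40
f 39 40 37
f 40 35 41
f 40 41 37
f 41 35 42
f 41 42 37
f 42 35 43
f 42 43 37
f 43 35 44
f 43 44 37
f 44 35 45
f 44 45 37
f 45 35 46
f 45 46 37
f 46 35 47
f 46 47 37
f 47 35 48
f 47 48 37
f 48 35 49
f 48 49 37
f 49 35 50
f 49 50 37
f 50 35 51
f 50 51 37
f 51 35 36
f 51 36 37



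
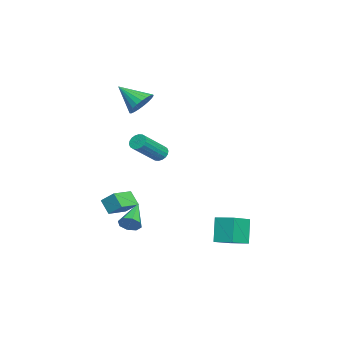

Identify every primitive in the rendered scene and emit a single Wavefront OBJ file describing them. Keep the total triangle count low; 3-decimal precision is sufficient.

v 1.505 -0.579 1.45
v 1.931 -0.391 1.176
v 3.221 -1.394 2.496
v 2.795 -1.581 2.77
v 1.894 -0.221 1.342
v 3.184 -1.223 2.661
v 1.78 -0.121 1.529
v 3.071 -1.124 2.848
v 1.612 -0.112 1.7
v 2.902 -1.115 3.019
v 1.423 -0.196 1.822
v 2.713 -1.198 3.141
v 1.249 -0.355 1.87
v 2.54 -1.357 3.189
v 1.127 -0.559 1.835
v 2.417 -1.561 3.155
v 1.079 -0.766 1.724
v 2.369 -1.769 3.044
v 1.116 -0.937 1.559
v 2.406 -1.939 2.878
v 1.229 -1.036 1.372
v 2.52 -2.039 2.691
v 1.398 -1.045 1.201
v 2.688 -2.048 2.52
v 1.587 -0.962 1.079
v 2.877 -1.964 2.398
v 1.76 -0.803 1.031
v 3.051 -1.805 2.35
v 1.883 -0.599 1.065
v 3.173 -1.601 2.385
v -3.513 -2.155 3.202
v -3.135 -2.775 2.62
v -4.067 -3.525 4.298
v -2.841 -2.701 2.86
v -2.664 -2.533 3.16
v -2.633 -2.3 3.467
v -2.754 -2.041 3.728
v -3.007 -1.803 3.898
v -3.347 -1.625 3.947
v -3.715 -1.539 3.868
v -4.049 -1.56 3.673
v -4.29 -1.684 3.397
v -4.396 -1.889 3.087
v -4.35 -2.14 2.797
v -4.159 -2.394 2.577
v -3.856 -2.607 2.464
v -3.494 -2.741 2.48
v -1.133 -2.775 -4.106
v -1.651 -3.268 -3.337
v -0.816 -2.016 -3.405
v -1.334 -2.509 -2.637
v 0.054 -3.551 -3.803
v -0.464 -4.044 -3.035
v 0.371 -2.792 -3.103
v -0.147 -3.285 -2.334
v 2.154 3.221 -4.729
v 1.412 3.22 -3.278
v 2.637 4.246 -4.482
v 1.895 4.246 -3.031
v 3.445 2.454 -4.069
v 2.703 2.454 -2.618
v 3.928 3.48 -3.822
v 3.186 3.479 -2.371
v 2.259 -2.104 -3.535
v 2.479 -2.421 -3
v 0.601 -1.856 -2.705
v 2.564 -1.924 -2.978
v 2.47 -1.532 -3.283
v 2.253 -1.475 -3.735
v 2.038 -1.786 -4.07
v 1.953 -2.284 -4.092
v 2.047 -2.676 -3.787
v 2.265 -2.733 -3.335
f 2 1 5
f 2 5 3
f 3 5 6
f 3 6 4
f 5 1 7
f 5 7 6
f 6 7 8
f 6 8 4
f 7 1 9
f 7 9 8
f 8 9 10
f 8 10 4
f 9 1 11
f 9 11 10
f 10 11 12
f 10 12 4
f 11 1 13
f 11 13 12
f 12 13 14
f 12 14 4
f 13 1 15
f 13 15 14
f 14 15 16
f 14 16 4
f 15 1 17
f 15 17 16
f 16 17 18
f 16 18 4
f 17 1 19
f 17 19 18
f 18 19 20
f 18 20 4
f 19 1 21
f 19 21 20
f 20 21 22
f 20 22 4
f 21 1 23
f 21 23 22
f 22 23 24
f 22 24 4
f 23 1 25
f 23 25 24
f 24 25 26
f 24 26 4
f 25 1 27
f 25 27 26
f 26 27 28
f 26 28 4
f 27 1 29
f 27 29 28
f 28 29 30
f 28 30 4
f 29 1 2
f 29 2 30
f 30 2 3
f 30 3 4
f 32 31 34
f 32 34 33
f 34 31 35
f 34 35 33
f 35 31 36
f 35 36 33
f 36 31 37
f 36 37 33
f 37 31 38
f 37 38 33
f 38 31 39
f 38 39 33
f 39 31 40
f 39 40 33
f 40 31 41
f 40 41 33
f 41 31 42
f 41 42 33
f 42 31 43
f 42 43 33
f 43 31 44
f 43 44 33
f 44 31 45
f 44 45 33
f 45 31 46
f 45 46 33
f 46 31 47
f 46 47 33
f 47 31 32
f 47 32 33
f 49 51 48
f 52 49 48
f 48 51 50
f 50 52 48
f 49 55 51
f 53 49 52
f 53 55 49
f 51 55 50
f 54 52 50
f 50 55 54
f 54 53 52
f 55 53 54
f 57 59 56
f 60 57 56
f 56 59 58
f 58 60 56
f 57 63 59
f 61 57 60
f 61 63 57
f 59 63 58
f 62 60 58
f 58 63 62
f 62 61 60
f 63 61 62
f 65 64 67
f 65 67 66
f 67 64 68
f 67 68 66
f 68 64 69
f 68 69 66
f 69 64 70
f 69 70 66
f 70 64 71
f 70 71 66
f 71 64 72
f 71 72 66
f 72 64 73
f 72 73 66
f 73 64 65
f 73 65 66

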